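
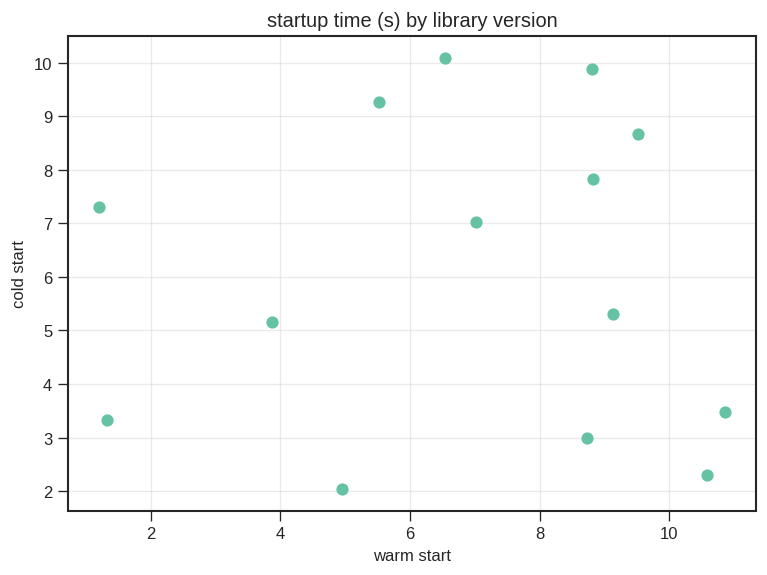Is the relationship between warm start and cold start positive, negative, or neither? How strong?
no clear correlation

Points are roughly uncorrelated; weak (|r| ≈ 0.0).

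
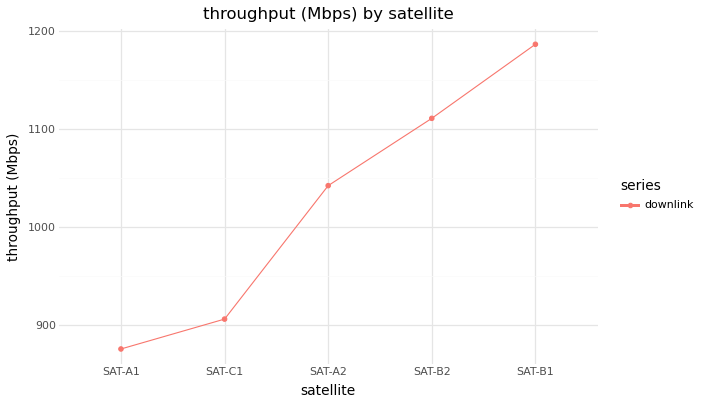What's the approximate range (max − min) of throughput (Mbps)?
≈ 300

Max SAT-B1 ≈ 1200, min SAT-A1 ≈ 900; range ≈ 300.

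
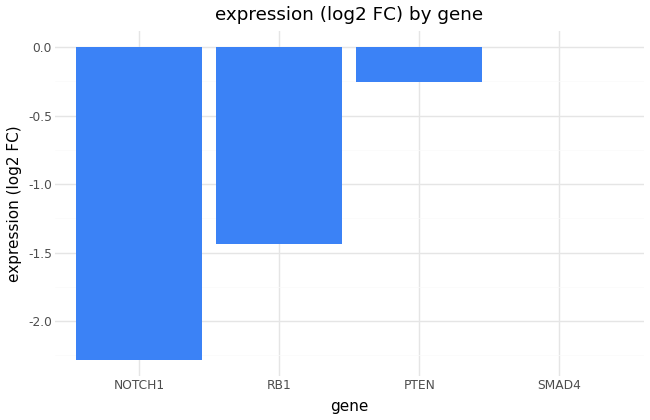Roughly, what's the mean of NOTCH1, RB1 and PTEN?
(-2.2 + -1.4 + -0.2) / 3 ≈ -1.27.

≈ -1.27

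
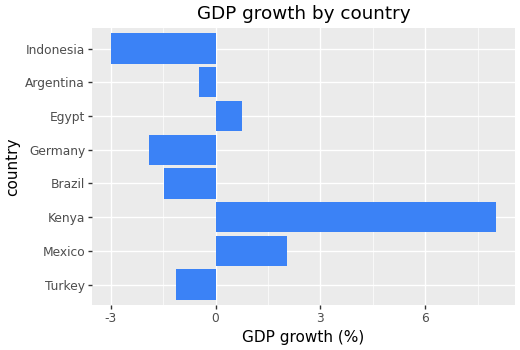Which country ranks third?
Egypt

Top 4: Kenya ≈ 8, Mexico ≈ 2, Egypt ≈ 1, Argentina ≈ 0.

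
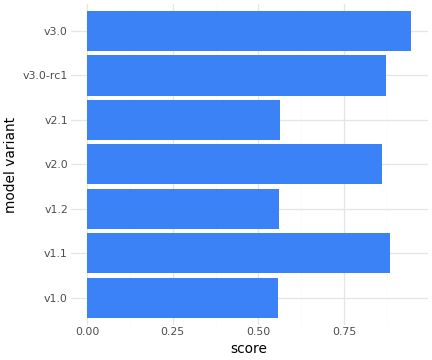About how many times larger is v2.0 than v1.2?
≈ 1.5×

v2.0 ≈ 0.9, v1.2 ≈ 0.6; 0.9/0.6 ≈ 1.5.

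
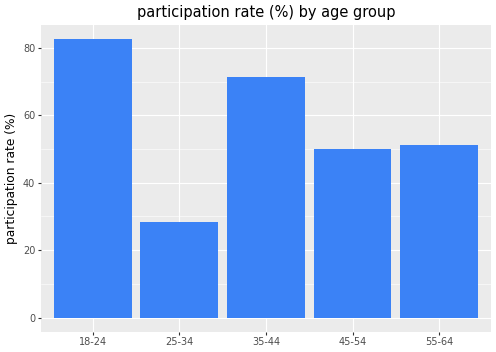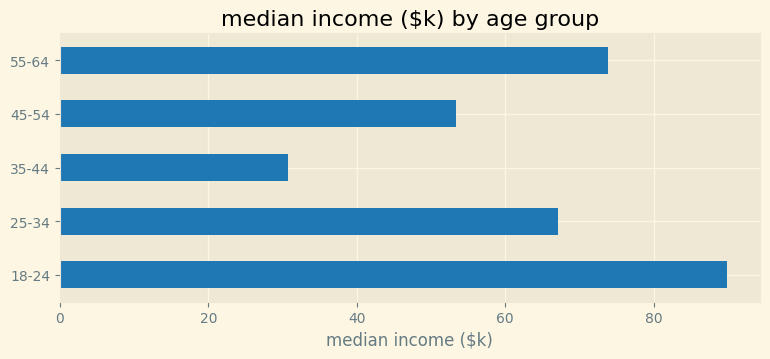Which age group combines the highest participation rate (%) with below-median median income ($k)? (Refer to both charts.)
35-44

Chart 2 median median income ($k) ≈ 70; below-median age groups: 35-44, 45-54. Among those, 35-44 has the highest participation rate (%) (≈ 70).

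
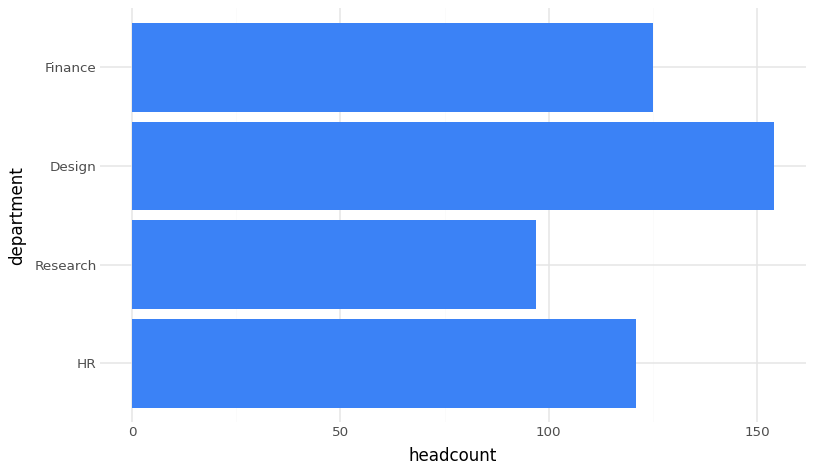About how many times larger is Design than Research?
≈ 1.6×

Design ≈ 160, Research ≈ 100; 160/100 ≈ 1.6.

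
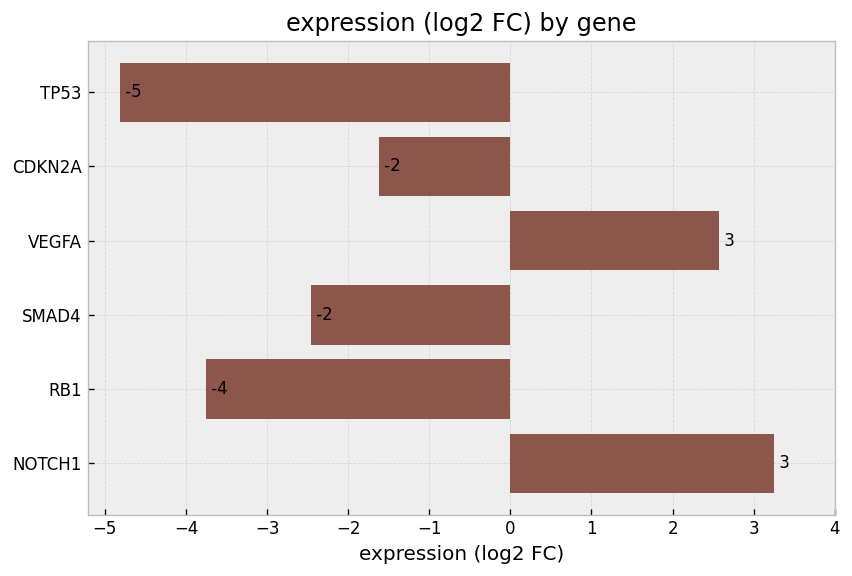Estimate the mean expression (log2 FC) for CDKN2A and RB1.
≈ -3

(-2 + -4) / 2 ≈ -3.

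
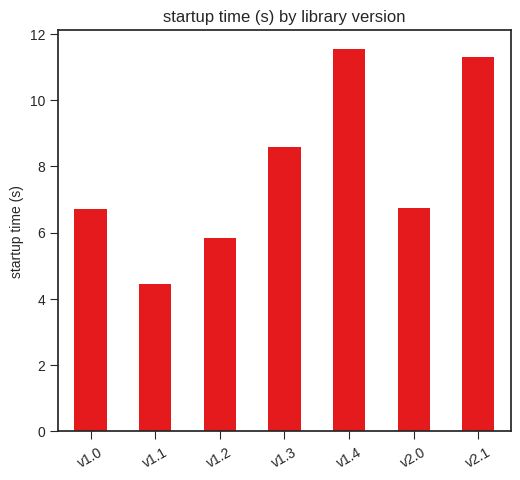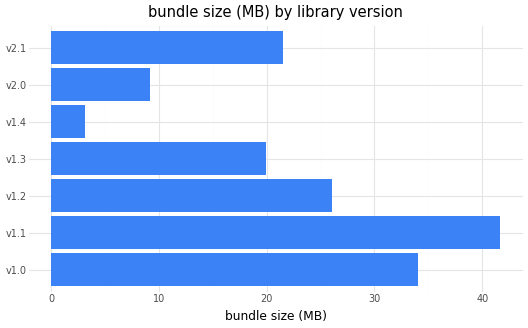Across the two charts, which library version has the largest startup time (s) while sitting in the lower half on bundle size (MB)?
v1.4

Chart 2 median bundle size (MB) ≈ 20; below-median library versions: v1.3, v1.4, v2.0. Among those, v1.4 has the highest startup time (s) (≈ 12).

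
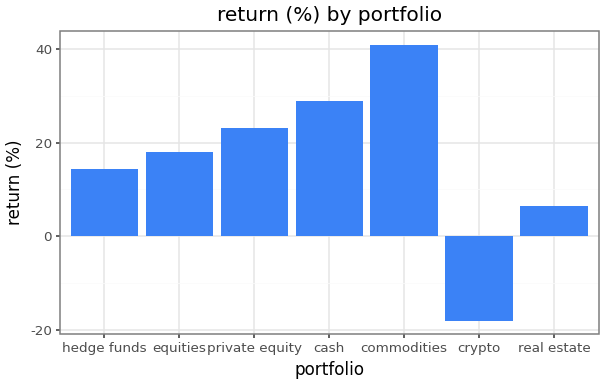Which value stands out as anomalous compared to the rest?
crypto ≈ -20; the rest sit between ≈ 5 and ≈ 40.

crypto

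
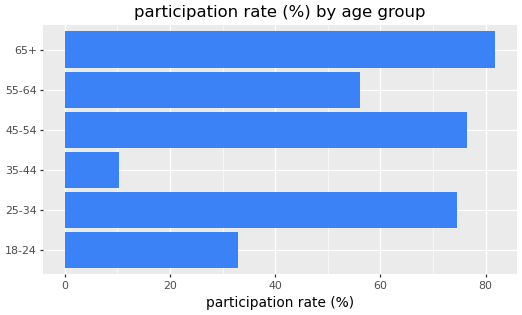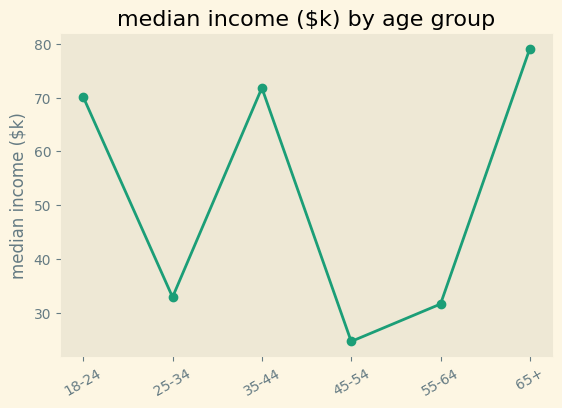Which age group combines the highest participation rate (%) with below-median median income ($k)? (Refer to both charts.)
Chart 2 median median income ($k) ≈ 50; below-median age groups: 25-34, 45-54, 55-64. Among those, 45-54 has the highest participation rate (%) (≈ 80).

45-54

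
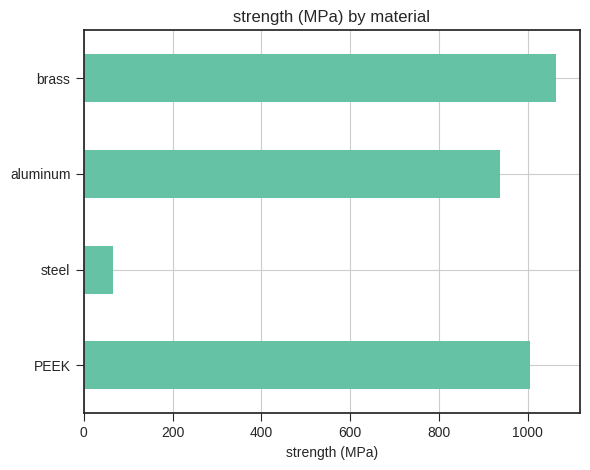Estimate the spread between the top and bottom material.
Max brass ≈ 1100, min steel ≈ 100; range ≈ 1000.

≈ 1000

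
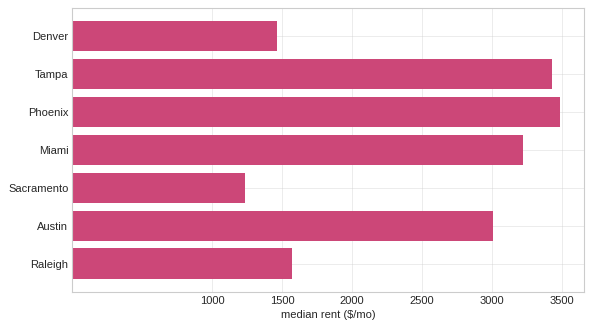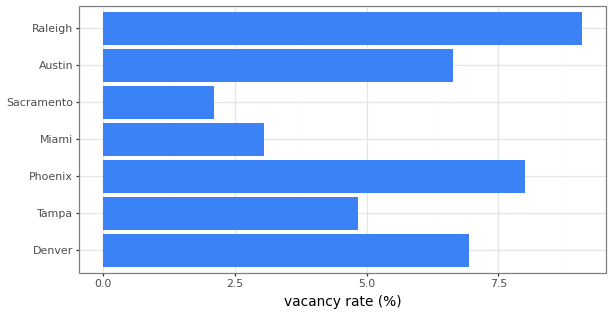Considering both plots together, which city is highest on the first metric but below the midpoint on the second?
Tampa

Chart 2 median vacancy rate (%) ≈ 7; below-median cities: Tampa, Miami, Sacramento. Among those, Tampa has the highest median rent ($/mo) (≈ 3500).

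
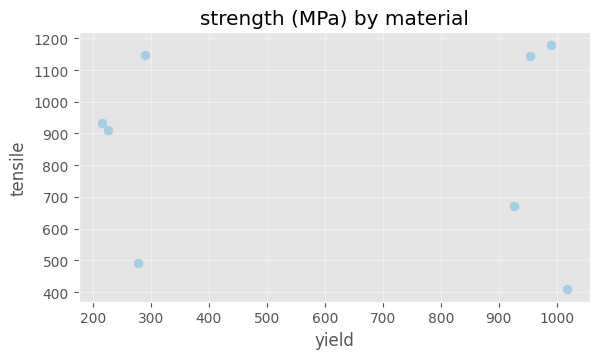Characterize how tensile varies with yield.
Points are roughly uncorrelated; weak (|r| ≈ 0.1).

no clear correlation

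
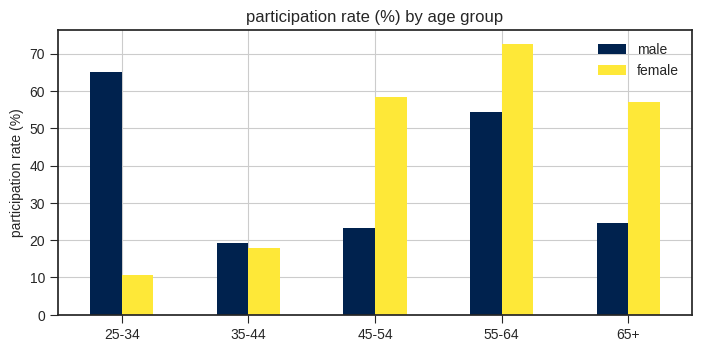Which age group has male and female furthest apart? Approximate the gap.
25-34, ≈ 60 %

25-34: male ≈ 70, female ≈ 10 → gap ≈ 60. Next-largest (45-54) is only ≈ 40.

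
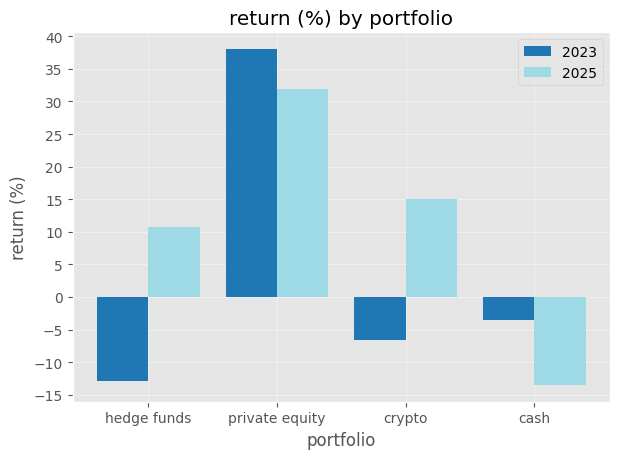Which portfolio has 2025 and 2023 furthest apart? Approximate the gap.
hedge funds: 2025 ≈ 10, 2023 ≈ -15 → gap ≈ 25. Next-largest (crypto) is only ≈ 20.

hedge funds, ≈ 25 %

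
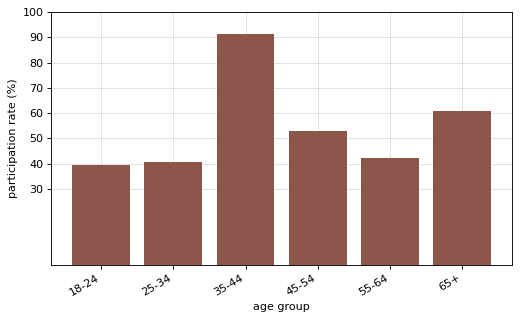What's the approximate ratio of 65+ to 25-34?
≈ 1.5×

65+ ≈ 60, 25-34 ≈ 40; 60/40 ≈ 1.5.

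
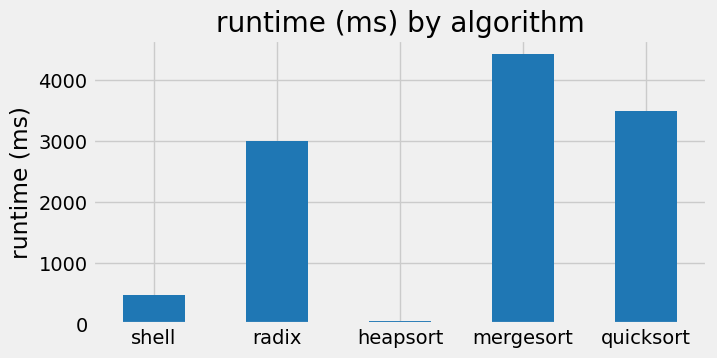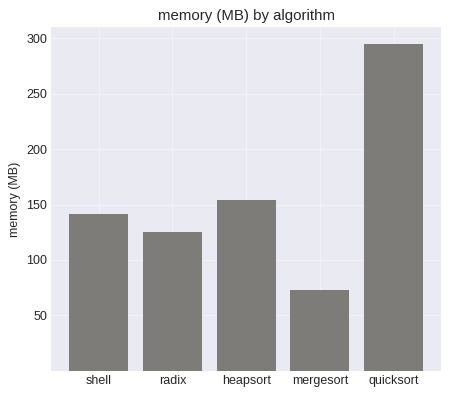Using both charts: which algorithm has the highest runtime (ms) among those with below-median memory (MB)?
Chart 2 median memory (MB) ≈ 150; below-median algorithms: radix, mergesort. Among those, mergesort has the highest runtime (ms) (≈ 4500).

mergesort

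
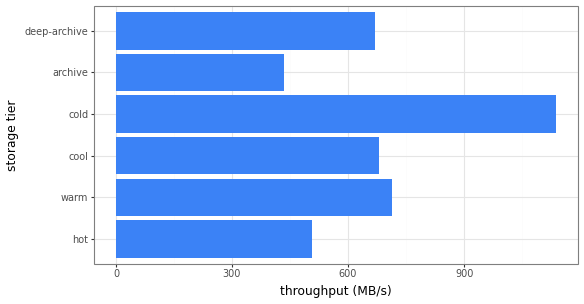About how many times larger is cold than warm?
≈ 1.57×

cold ≈ 1100, warm ≈ 700; 1100/700 ≈ 1.57.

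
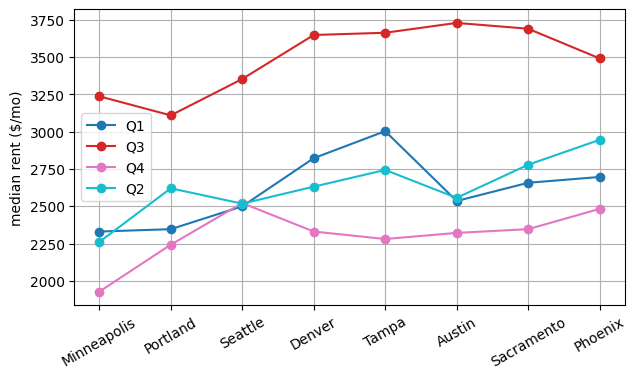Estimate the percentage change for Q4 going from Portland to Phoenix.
≈ +9.1%

Portland ≈ 2200, Phoenix ≈ 2400; (2400 − 2200) / 2200 ≈ +9.1%.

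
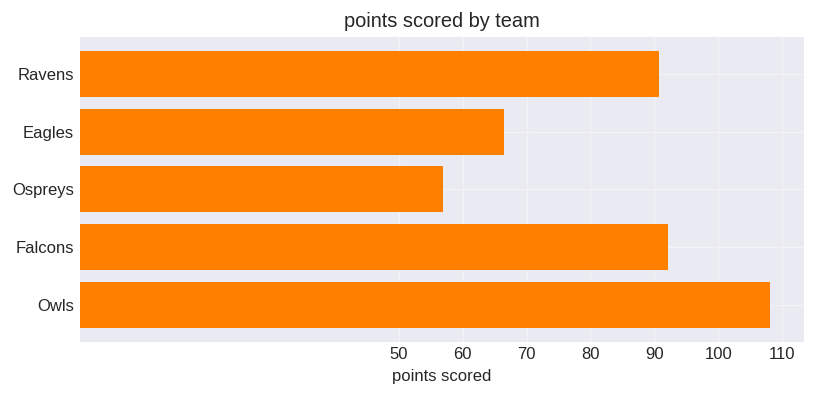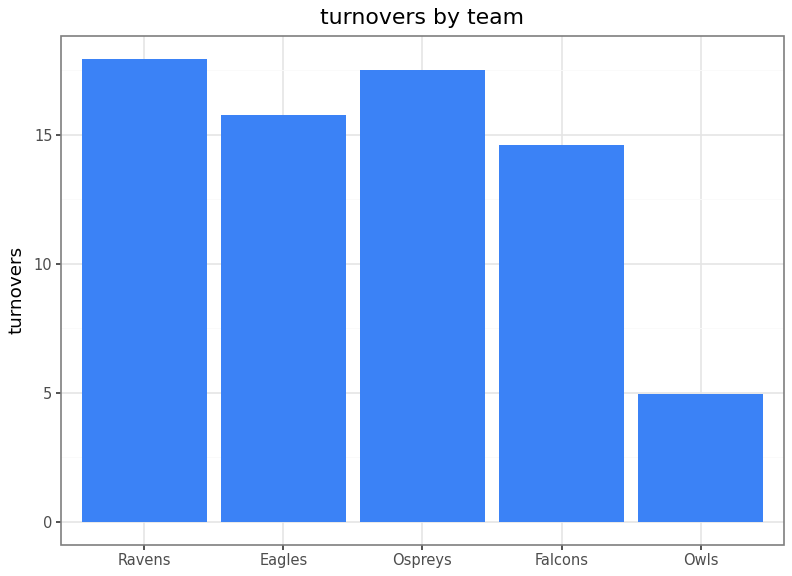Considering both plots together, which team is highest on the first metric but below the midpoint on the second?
Owls

Chart 2 median turnovers ≈ 16; below-median teams: Falcons, Owls. Among those, Owls has the highest points scored (≈ 110).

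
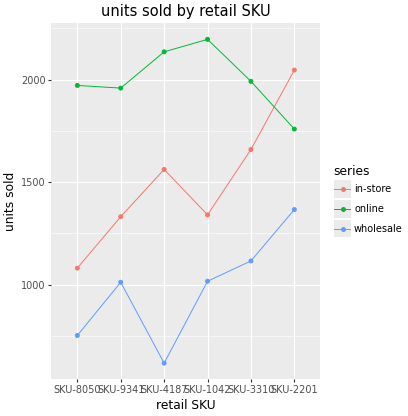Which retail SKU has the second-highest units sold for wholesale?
SKU-3310

Top 3 for wholesale: SKU-2201 ≈ 1400, SKU-3310 ≈ 1200, SKU-1042 ≈ 1000.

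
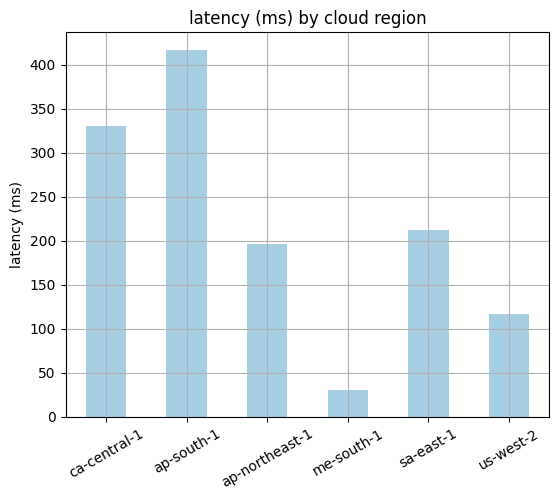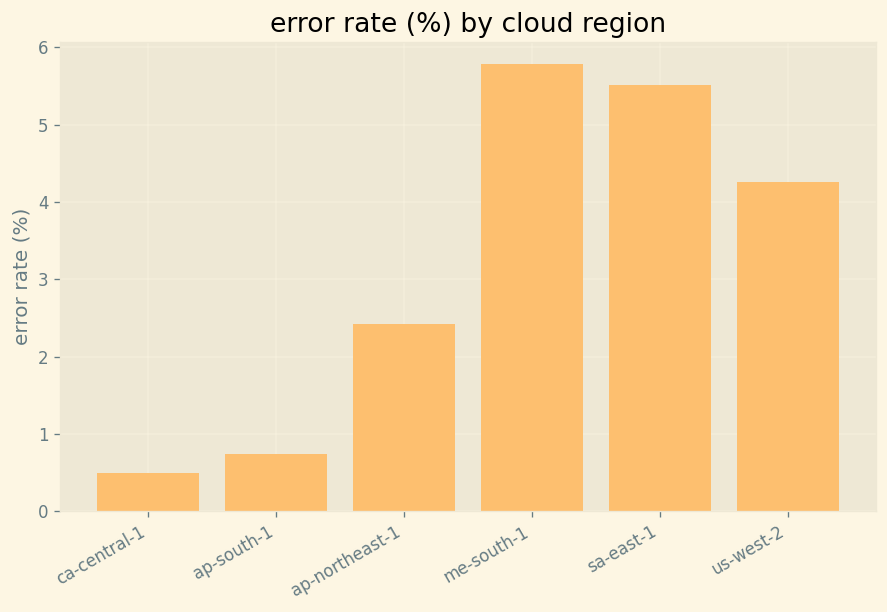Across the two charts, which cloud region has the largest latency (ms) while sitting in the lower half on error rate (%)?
Chart 2 median error rate (%) ≈ 3; below-median cloud regions: ca-central-1, ap-south-1, ap-northeast-1. Among those, ap-south-1 has the highest latency (ms) (≈ 400).

ap-south-1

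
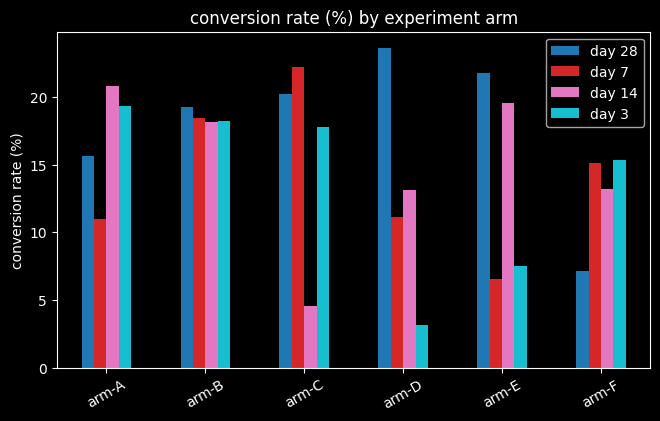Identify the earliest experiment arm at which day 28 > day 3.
arm-A: day 28 ≈ 16 vs day 3 ≈ 20 (not yet); arm-B: day 28 ≈ 20 vs day 3 ≈ 18 (first crossover).

arm-B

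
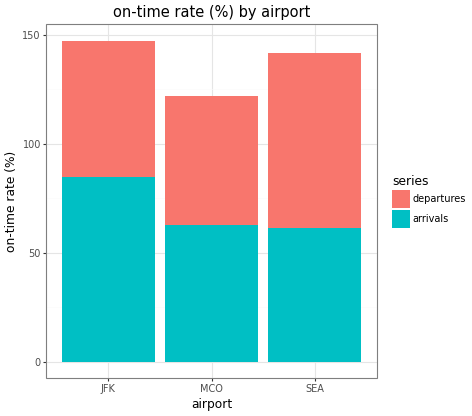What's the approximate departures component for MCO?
≈ 60

departures top ≈ 120, bottom ≈ 60; segment ≈ 60.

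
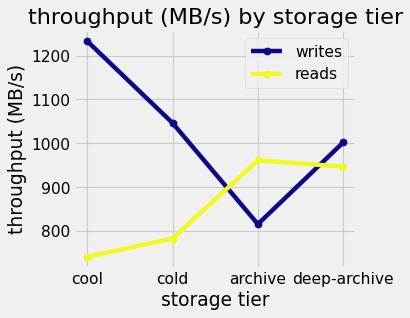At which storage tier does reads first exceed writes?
archive

cold: reads ≈ 800 vs writes ≈ 1050 (not yet); archive: reads ≈ 950 vs writes ≈ 800 (first crossover).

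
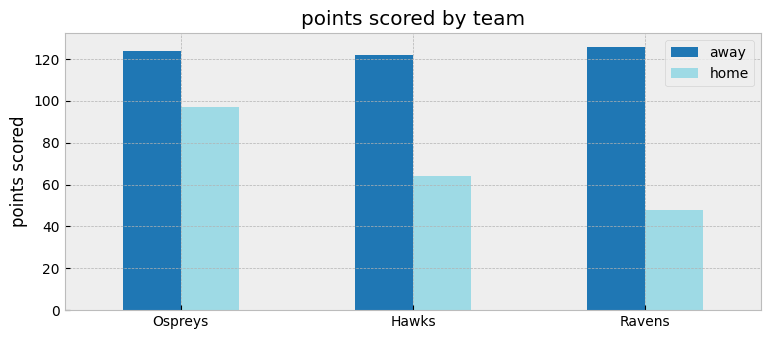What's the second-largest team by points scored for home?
Hawks

Top 3 for home: Ospreys ≈ 100, Hawks ≈ 60, Ravens ≈ 40.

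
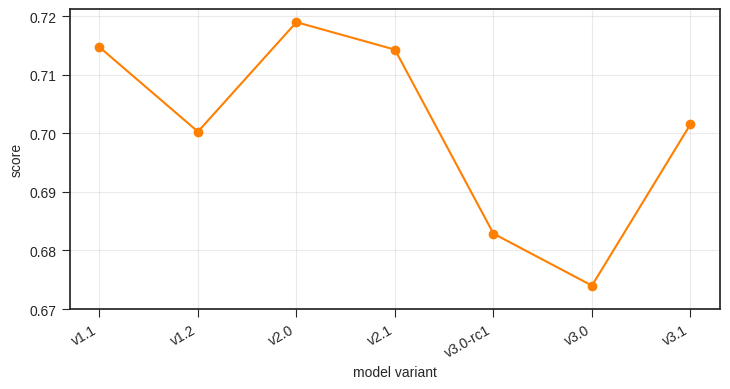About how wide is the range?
Max v2.0 ≈ 0.72, min v3.0 ≈ 0.67; range ≈ 0.05.

≈ 0.05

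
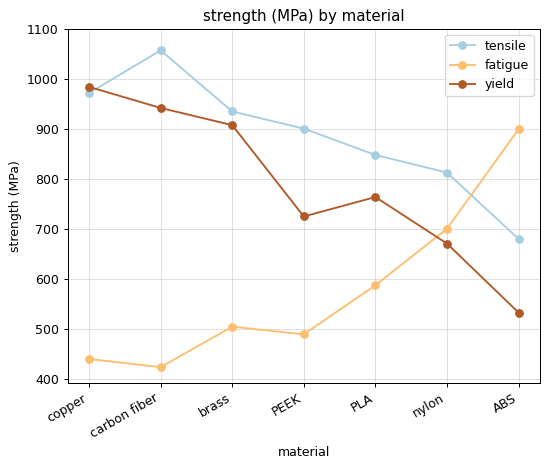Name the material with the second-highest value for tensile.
Top 3 for tensile: carbon fiber ≈ 1100, copper ≈ 1000, brass ≈ 900.

copper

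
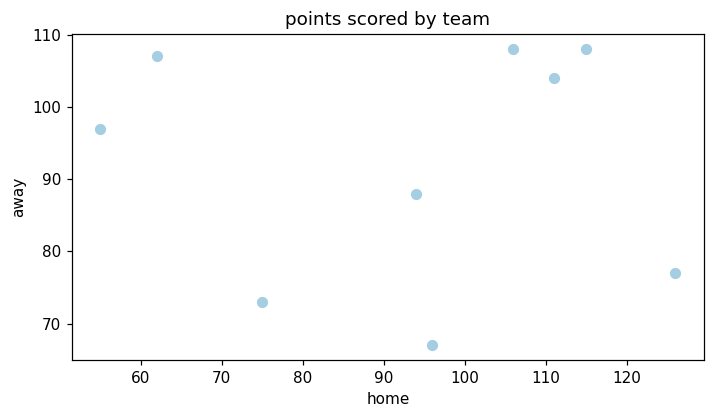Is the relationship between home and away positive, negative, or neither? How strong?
no clear correlation

Points are roughly uncorrelated; weak (|r| ≈ 0.0).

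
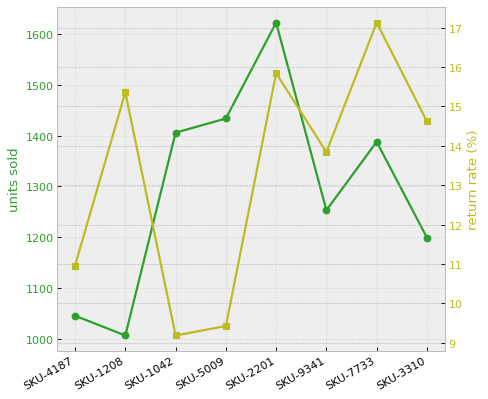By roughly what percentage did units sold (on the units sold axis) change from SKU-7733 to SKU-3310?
≈ -14.3%

SKU-7733 ≈ 1400, SKU-3310 ≈ 1200; (1200 − 1400) / 1400 ≈ -14.3%.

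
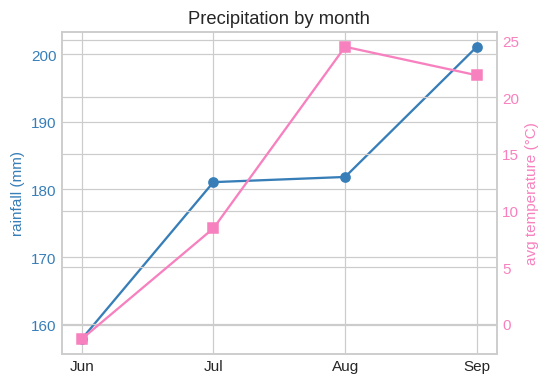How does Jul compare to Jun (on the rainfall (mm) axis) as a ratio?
Jul ≈ 180, Jun ≈ 160; 180/160 ≈ 1.12.

≈ 1.12×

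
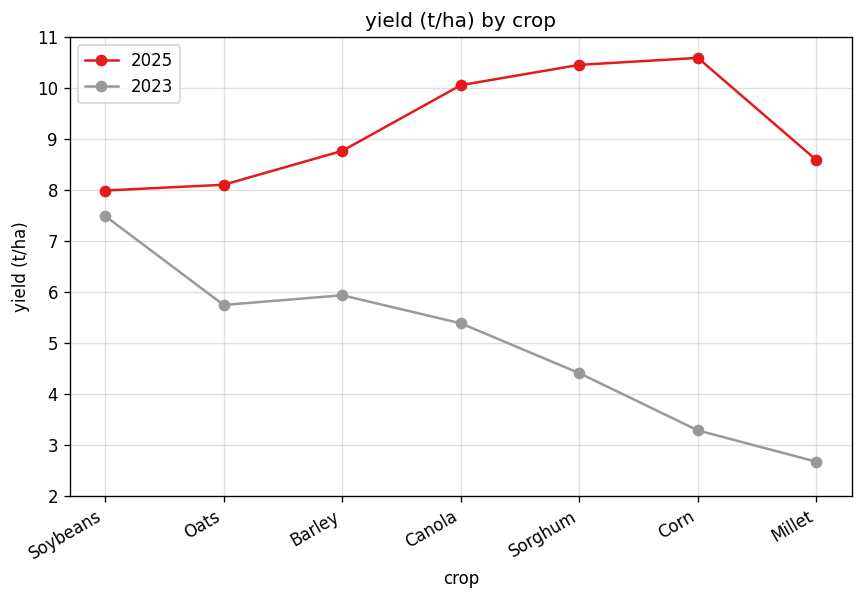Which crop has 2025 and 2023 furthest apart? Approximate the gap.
Corn, ≈ 8 t/ha

Corn: 2025 ≈ 11, 2023 ≈ 3 → gap ≈ 8. Next-largest (Sorghum) is only ≈ 6.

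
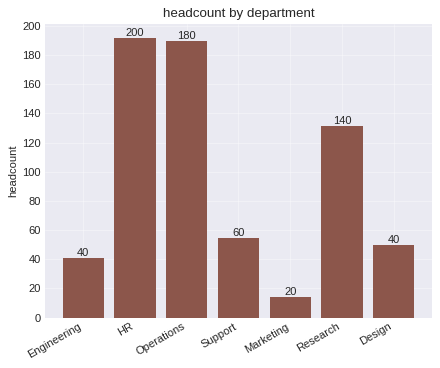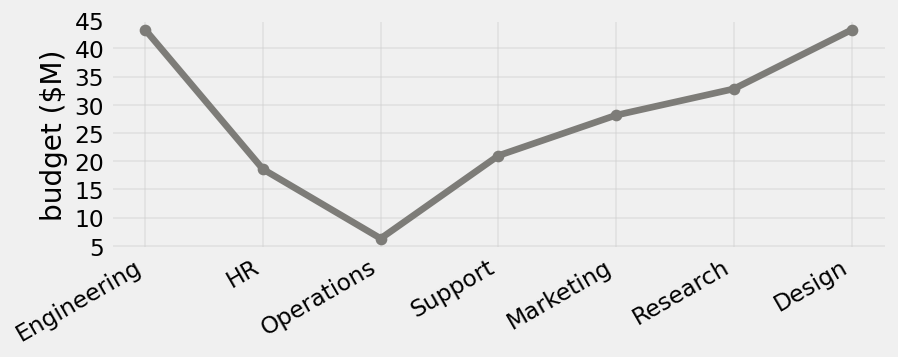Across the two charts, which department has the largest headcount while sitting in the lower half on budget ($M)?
Chart 2 median budget ($M) ≈ 30; below-median departments: HR, Operations, Support. Among those, HR has the highest headcount (≈ 200).

HR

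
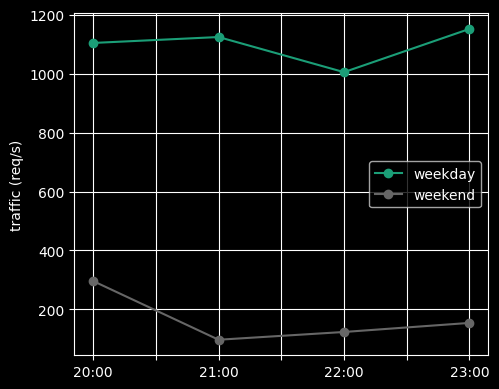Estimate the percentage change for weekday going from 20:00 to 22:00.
20:00 ≈ 1100, 22:00 ≈ 1000; (1000 − 1100) / 1100 ≈ -9.1%.

≈ -9.1%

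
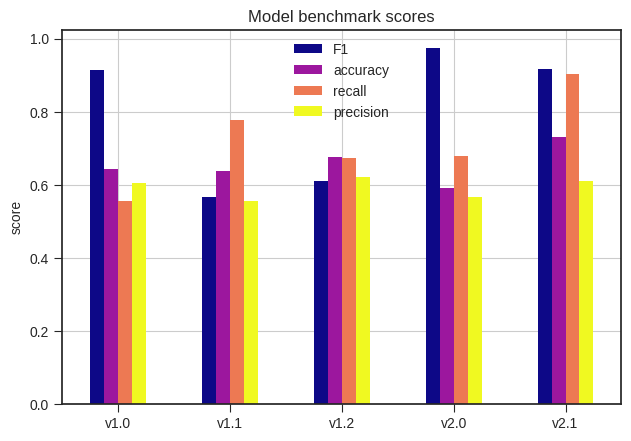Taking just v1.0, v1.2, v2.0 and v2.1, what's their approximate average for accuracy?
(0.6 + 0.7 + 0.6 + 0.7) / 4 ≈ 0.65.

≈ 0.65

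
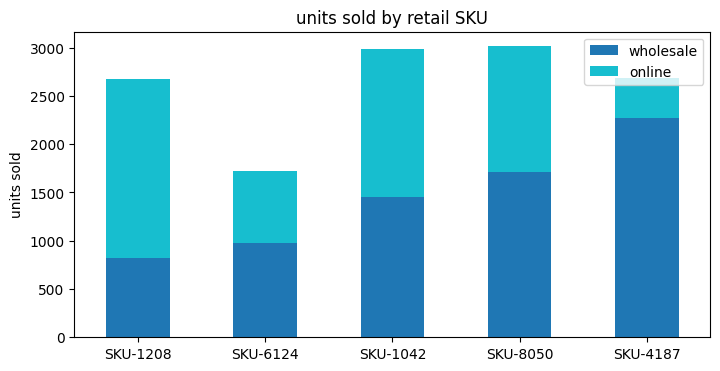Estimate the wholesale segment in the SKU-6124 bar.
wholesale top ≈ 1000, bottom ≈ 0; segment ≈ 1000.

≈ 1000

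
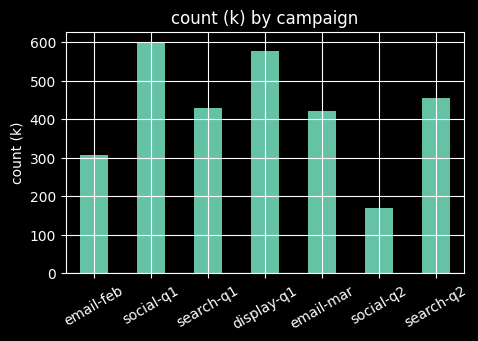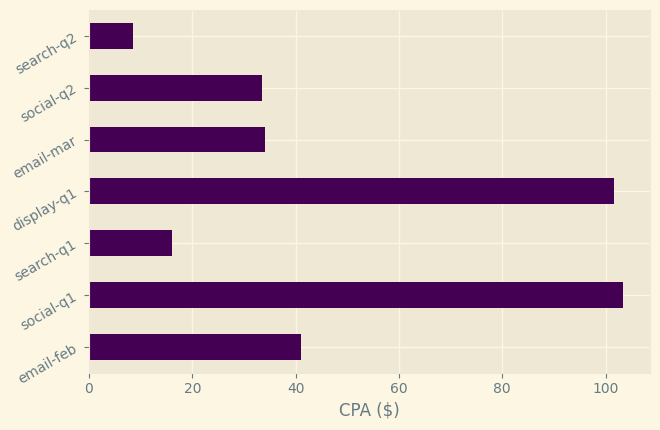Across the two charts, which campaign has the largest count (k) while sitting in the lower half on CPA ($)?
search-q2

Chart 2 median CPA ($) ≈ 30; below-median campaigns: search-q1, social-q2, search-q2. Among those, search-q2 has the highest count (k) (≈ 500).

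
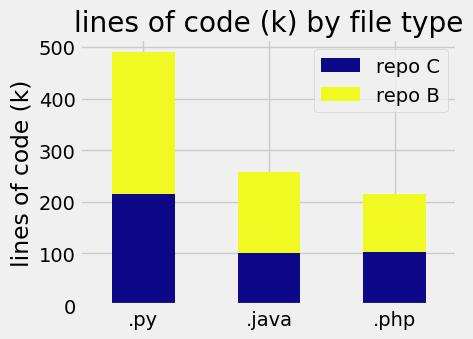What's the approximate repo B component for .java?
≈ 150

repo B top ≈ 250, bottom ≈ 100; segment ≈ 150.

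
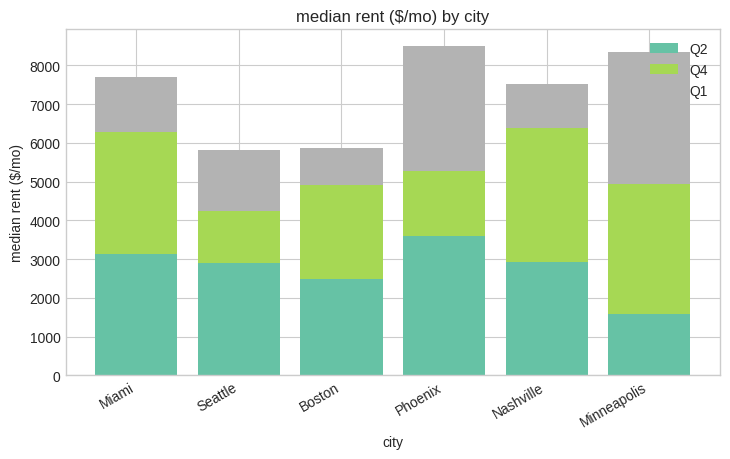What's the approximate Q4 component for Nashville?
Q4 top ≈ 6000, bottom ≈ 3000; segment ≈ 3000.

≈ 3000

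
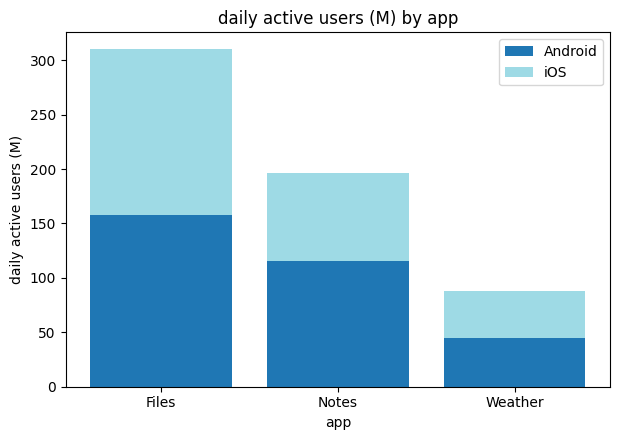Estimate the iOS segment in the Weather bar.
≈ 50

iOS top ≈ 100, bottom ≈ 50; segment ≈ 50.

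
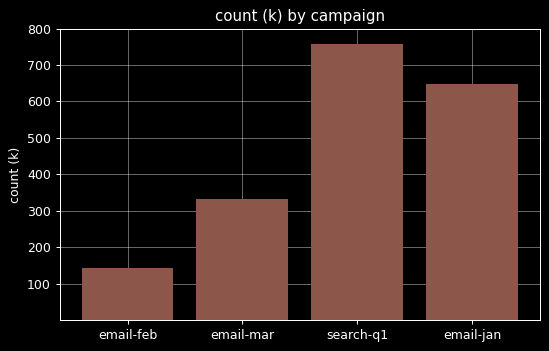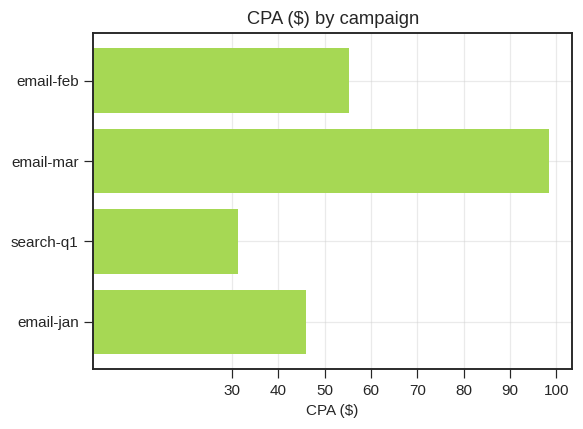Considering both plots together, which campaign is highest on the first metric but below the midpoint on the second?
Chart 2 median CPA ($) ≈ 50; below-median campaigns: search-q1, email-jan. Among those, search-q1 has the highest count (k) (≈ 800).

search-q1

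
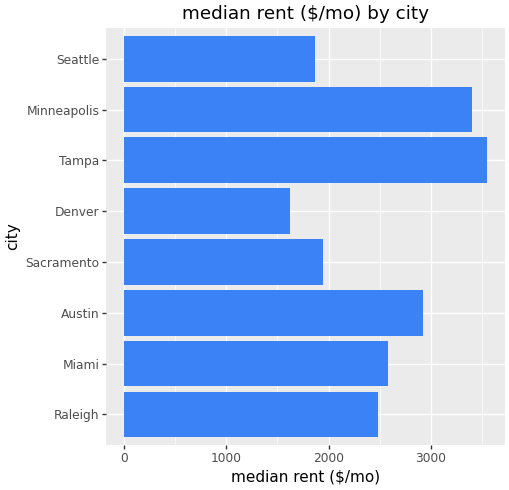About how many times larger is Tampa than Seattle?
Tampa ≈ 3500, Seattle ≈ 2000; 3500/2000 ≈ 1.75.

≈ 1.75×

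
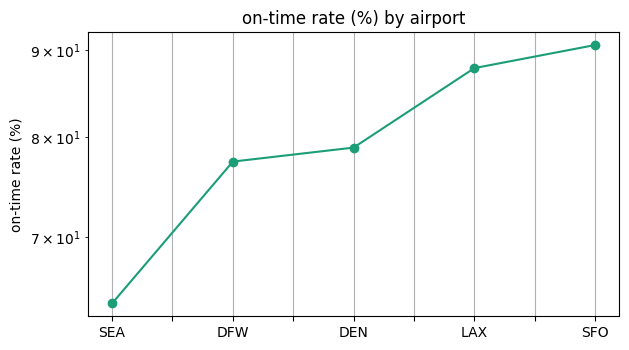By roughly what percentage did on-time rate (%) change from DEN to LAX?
≈ +12.5%

DEN ≈ 80, LAX ≈ 90; (90 − 80) / 80 ≈ +12.5%.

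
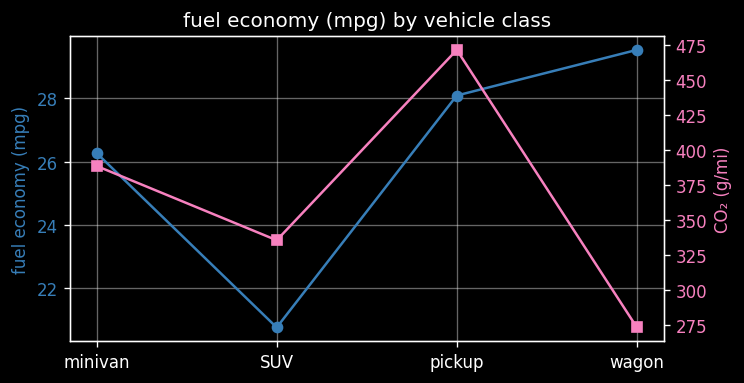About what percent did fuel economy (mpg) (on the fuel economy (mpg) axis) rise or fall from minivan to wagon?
≈ +15.4%

minivan ≈ 26, wagon ≈ 30; (30 − 26) / 26 ≈ +15.4%.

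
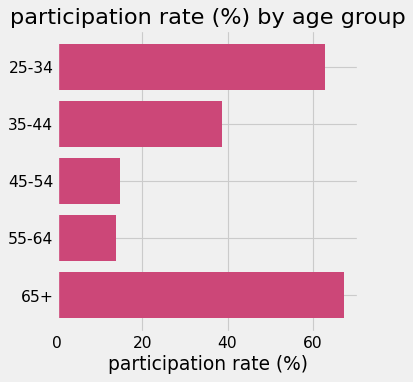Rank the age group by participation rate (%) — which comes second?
Top 3: 65+ ≈ 70, 25-34 ≈ 60, 35-44 ≈ 40.

25-34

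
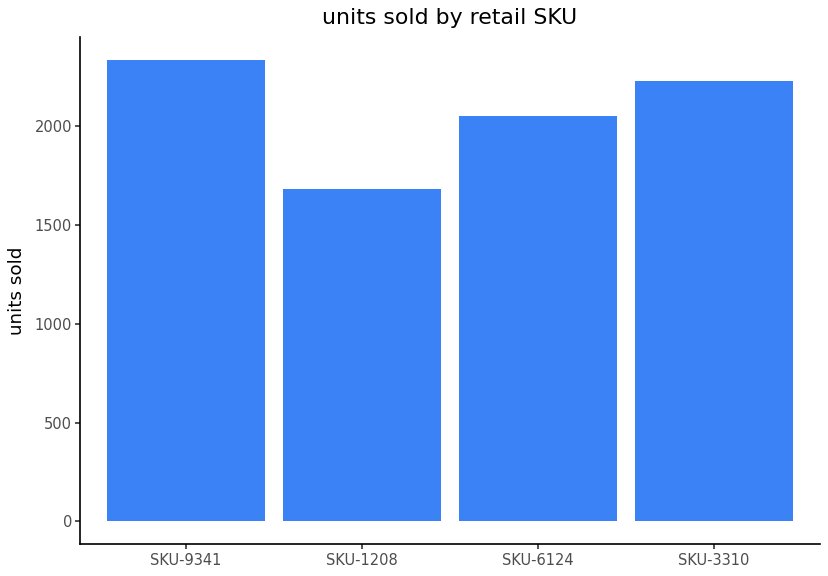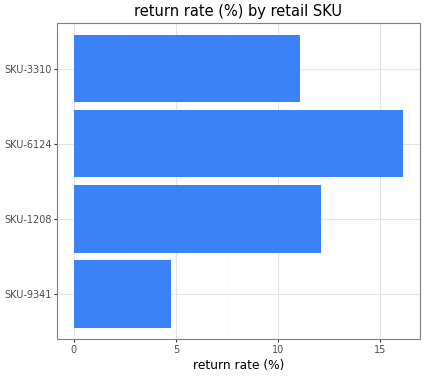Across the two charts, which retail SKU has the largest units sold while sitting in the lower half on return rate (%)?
SKU-9341

Chart 2 median return rate (%) ≈ 12; below-median retail SKUs: SKU-9341, SKU-3310. Among those, SKU-9341 has the highest units sold (≈ 2500).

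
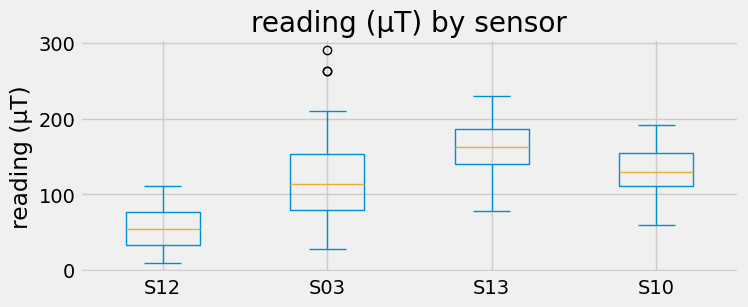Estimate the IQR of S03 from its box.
≈ 70

Q3 ≈ 150, Q1 ≈ 80; IQR ≈ 70.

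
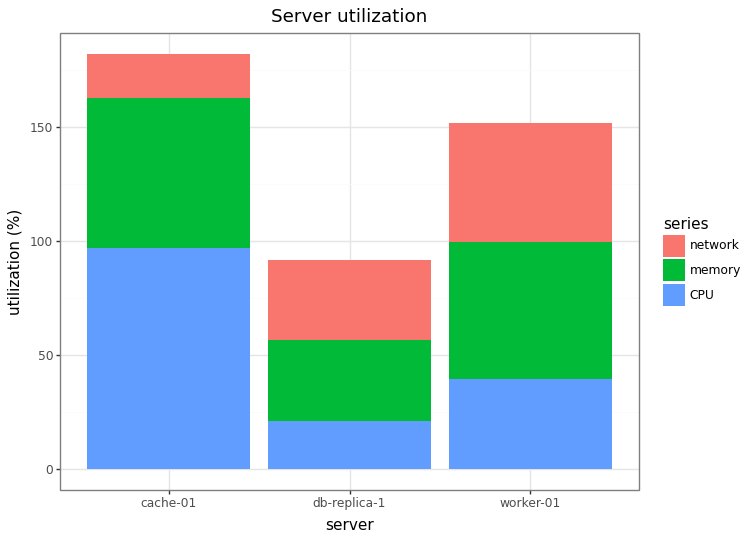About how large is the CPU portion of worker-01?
CPU top ≈ 40, bottom ≈ 0; segment ≈ 40.

≈ 40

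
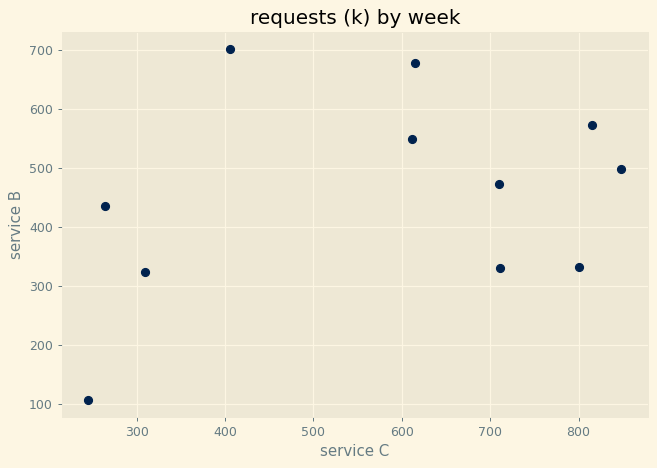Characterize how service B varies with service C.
Points are positively correlated; weak (|r| ≈ 0.3).

positive, weak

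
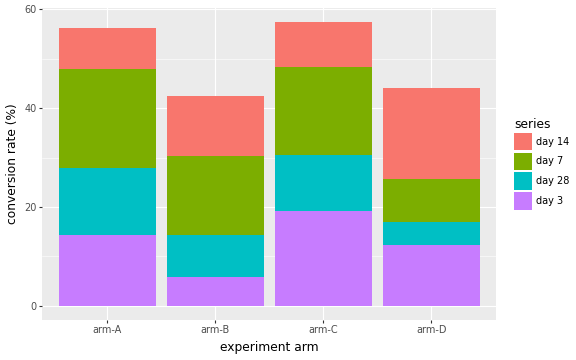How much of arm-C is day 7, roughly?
day 7 top ≈ 50, bottom ≈ 30; segment ≈ 20.

≈ 20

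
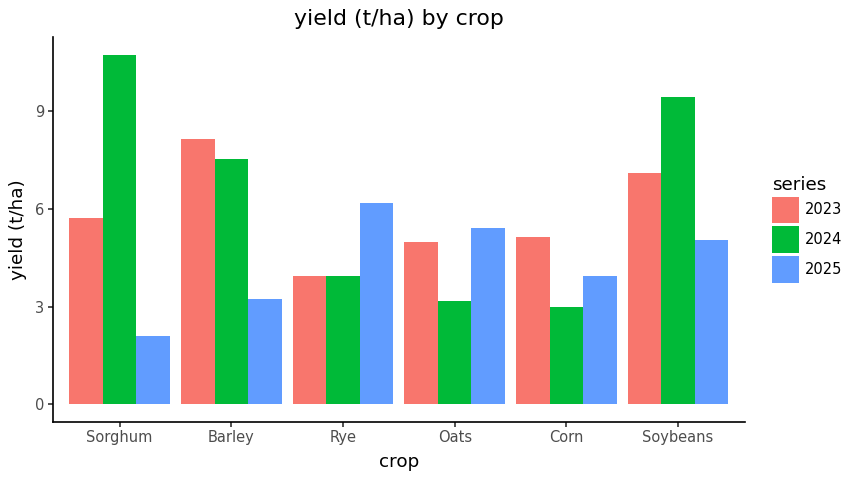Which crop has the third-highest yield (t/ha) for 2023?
Top 4 for 2023: Barley ≈ 8, Soybeans ≈ 7, Sorghum ≈ 6, Corn ≈ 5.

Sorghum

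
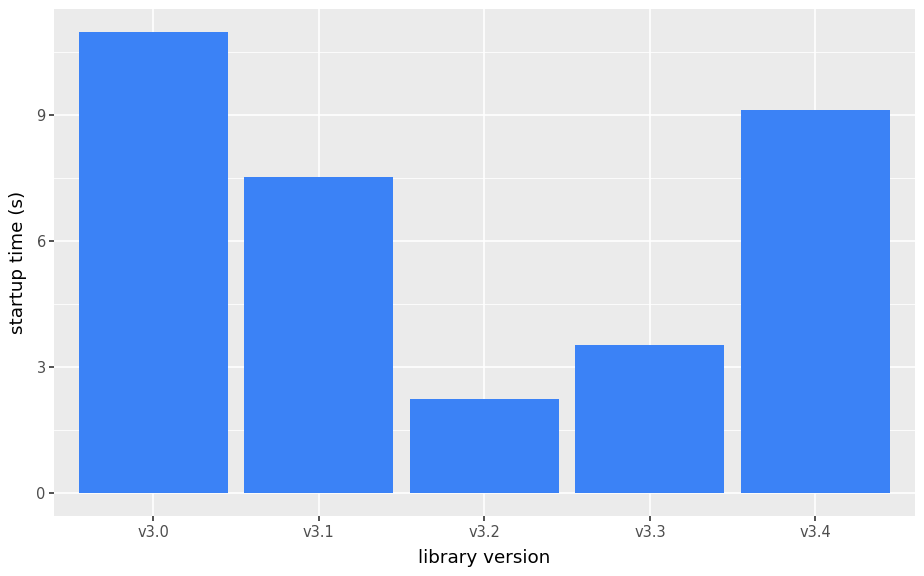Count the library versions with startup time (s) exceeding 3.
Above 3: v3.0, v3.1, v3.3, v3.4.

4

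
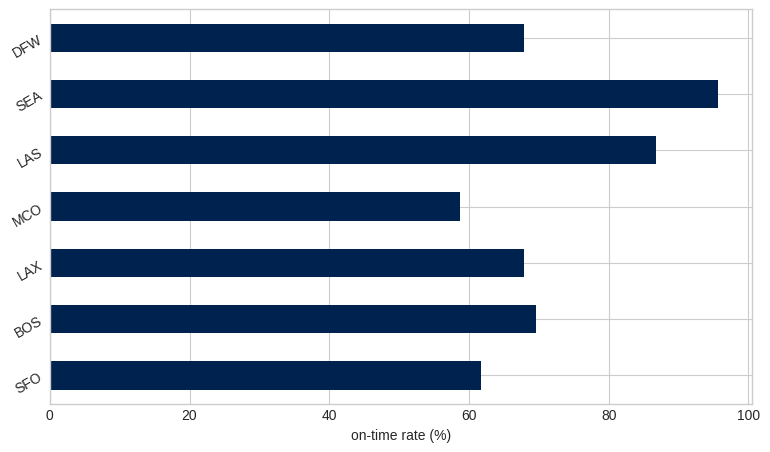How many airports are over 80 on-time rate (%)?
2

Above 80: LAS, SEA.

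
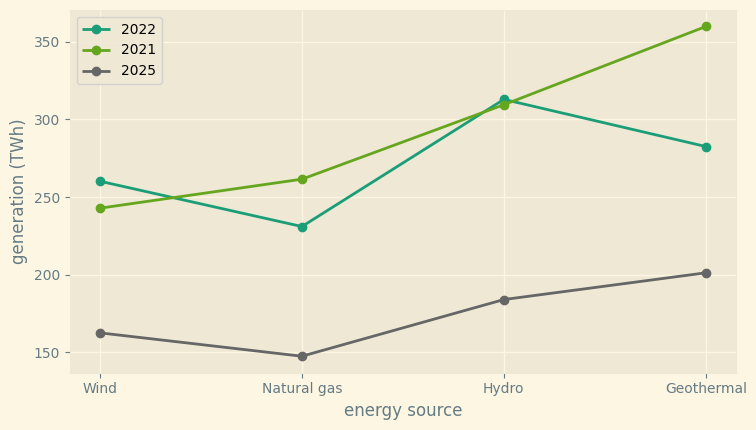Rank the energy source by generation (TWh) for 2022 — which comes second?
Top 3 for 2022: Hydro ≈ 320, Geothermal ≈ 280, Wind ≈ 260.

Geothermal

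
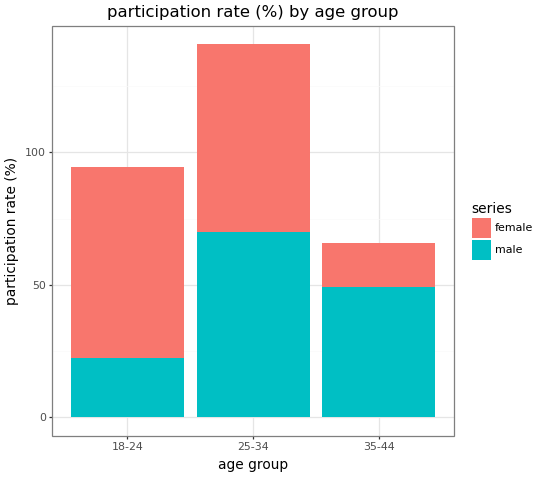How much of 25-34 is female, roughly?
female top ≈ 140, bottom ≈ 80; segment ≈ 60.

≈ 60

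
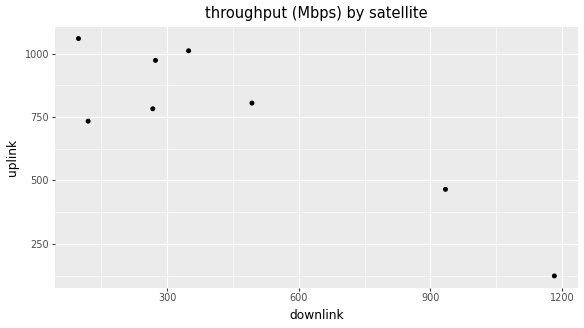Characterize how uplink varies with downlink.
Points are negatively correlated; strong (|r| ≈ 0.9).

negative, strong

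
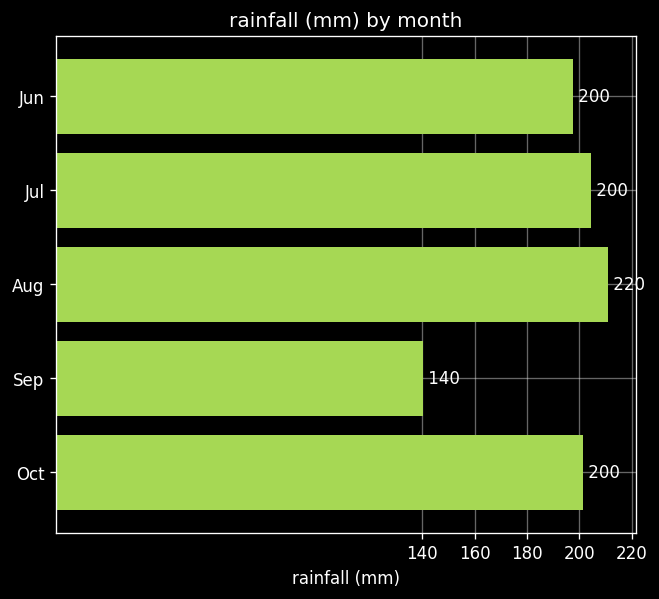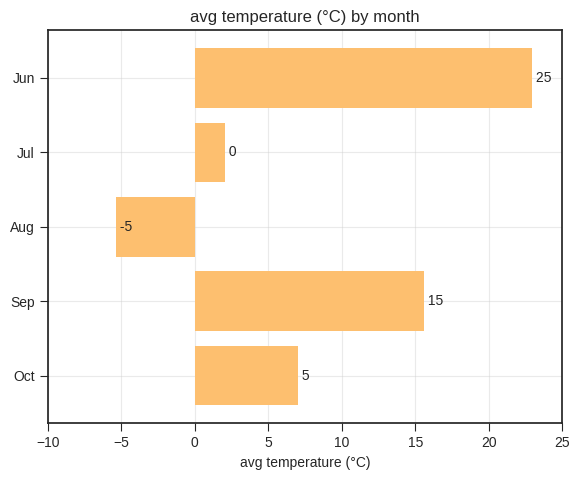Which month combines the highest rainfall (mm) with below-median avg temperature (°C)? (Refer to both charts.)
Chart 2 median avg temperature (°C) ≈ 5; below-median months: Jul, Aug. Among those, Aug has the highest rainfall (mm) (≈ 220).

Aug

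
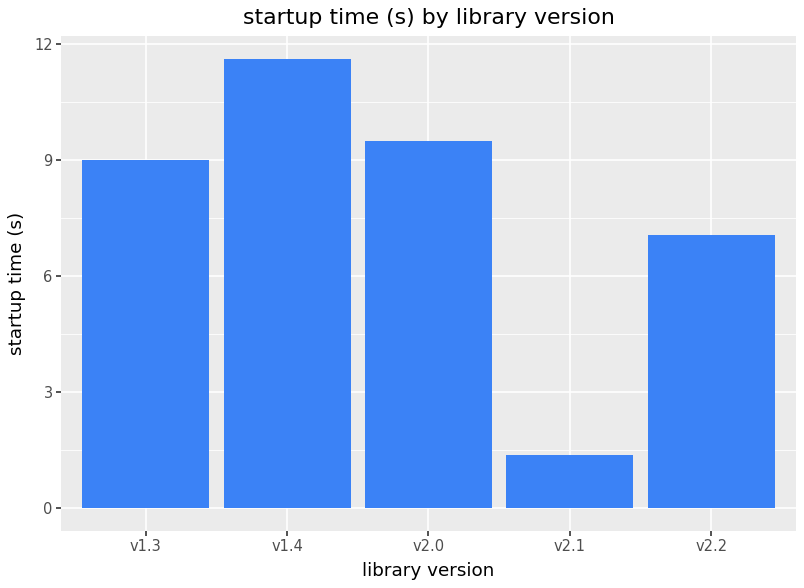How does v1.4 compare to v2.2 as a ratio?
v1.4 ≈ 12, v2.2 ≈ 7; 12/7 ≈ 1.71.

≈ 1.71×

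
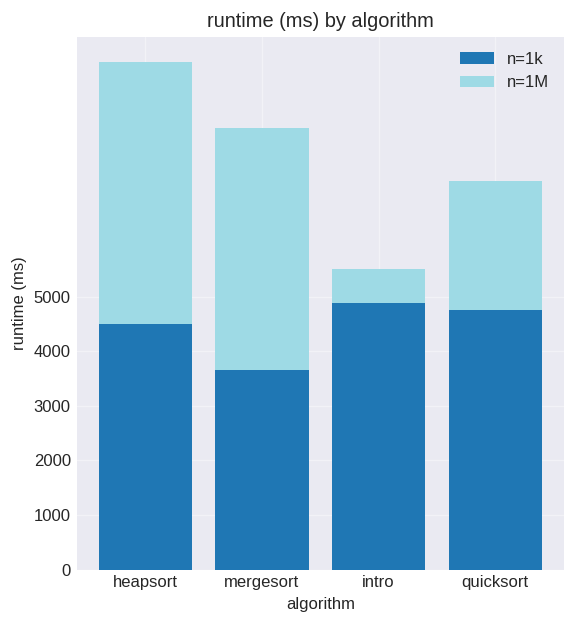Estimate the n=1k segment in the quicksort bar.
≈ 5000

n=1k top ≈ 5000, bottom ≈ 0; segment ≈ 5000.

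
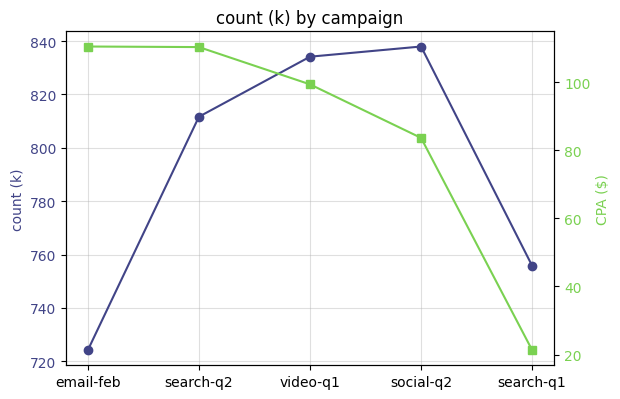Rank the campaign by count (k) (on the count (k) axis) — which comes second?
video-q1

Top 3 (on the count (k) axis): social-q2 ≈ 840, video-q1 ≈ 830, search-q2 ≈ 810.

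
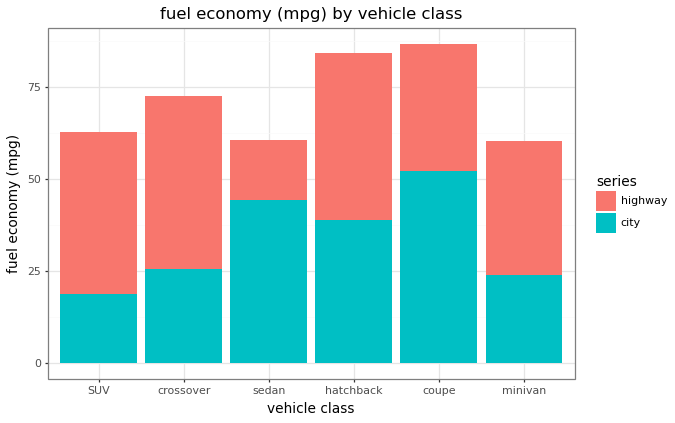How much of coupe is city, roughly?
city top ≈ 50, bottom ≈ 0; segment ≈ 50.

≈ 50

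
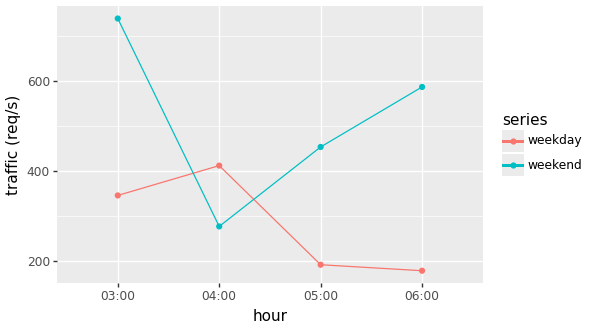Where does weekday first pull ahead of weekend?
03:00: weekday ≈ 350 vs weekend ≈ 750 (not yet); 04:00: weekday ≈ 400 vs weekend ≈ 300 (first crossover).

04:00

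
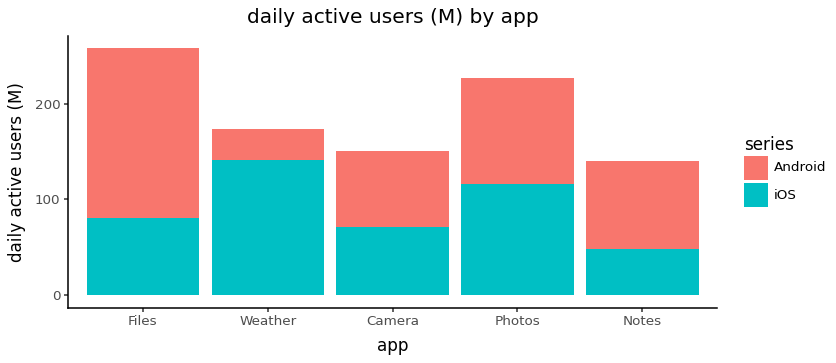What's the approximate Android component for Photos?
≈ 100

Android top ≈ 225, bottom ≈ 125; segment ≈ 100.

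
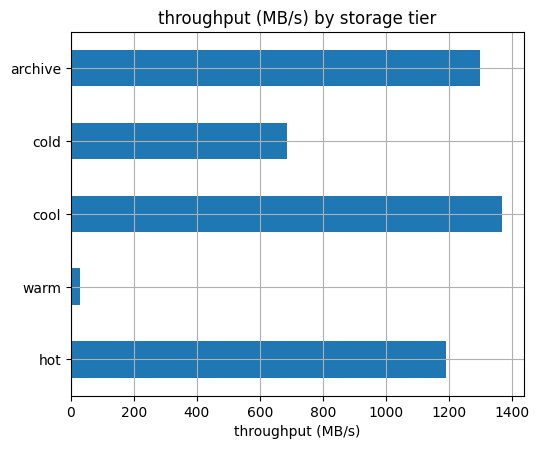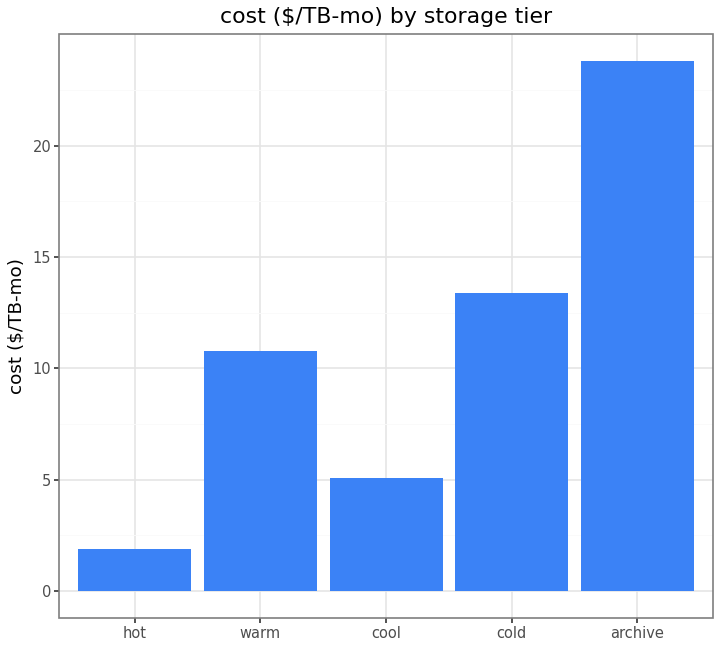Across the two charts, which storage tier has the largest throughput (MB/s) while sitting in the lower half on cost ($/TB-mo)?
Chart 2 median cost ($/TB-mo) ≈ 10; below-median storage tiers: hot, cool. Among those, cool has the highest throughput (MB/s) (≈ 1400).

cool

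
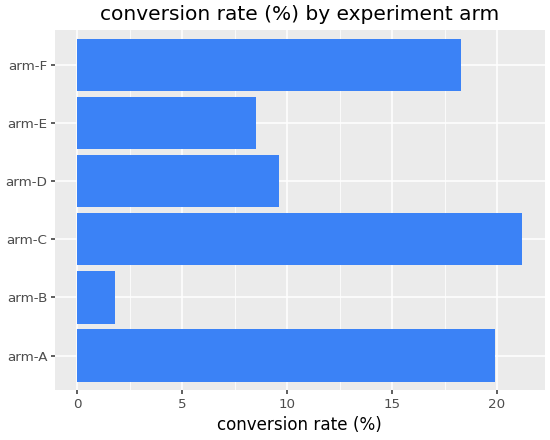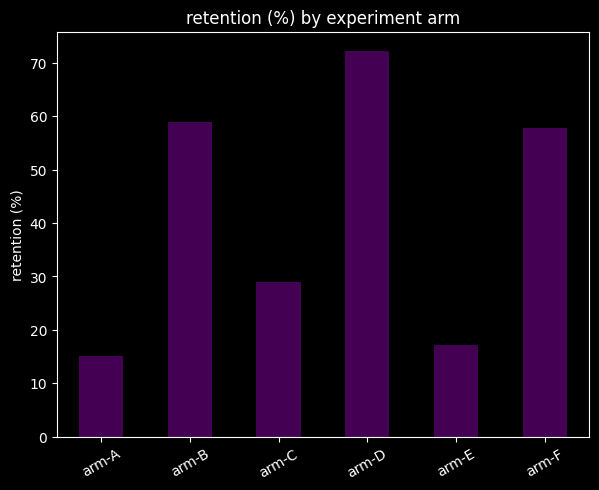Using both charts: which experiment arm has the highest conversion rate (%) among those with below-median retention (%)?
arm-C

Chart 2 median retention (%) ≈ 40; below-median experiment arms: arm-A, arm-C, arm-E. Among those, arm-C has the highest conversion rate (%) (≈ 22).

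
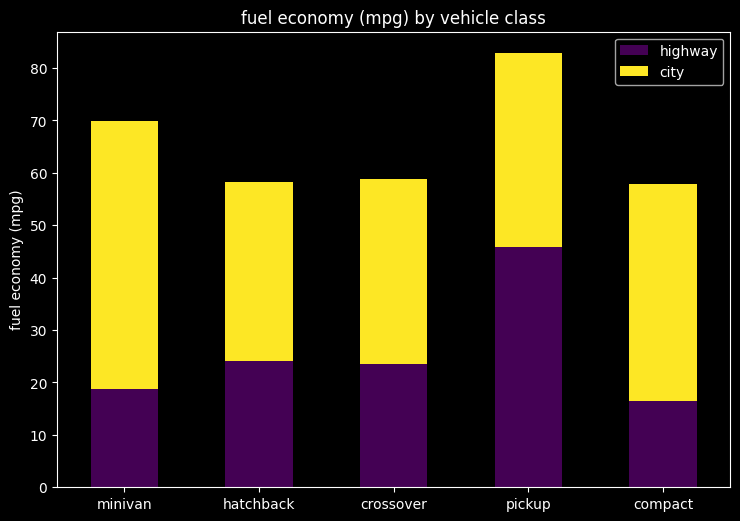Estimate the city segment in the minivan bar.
city top ≈ 70, bottom ≈ 20; segment ≈ 50.

≈ 50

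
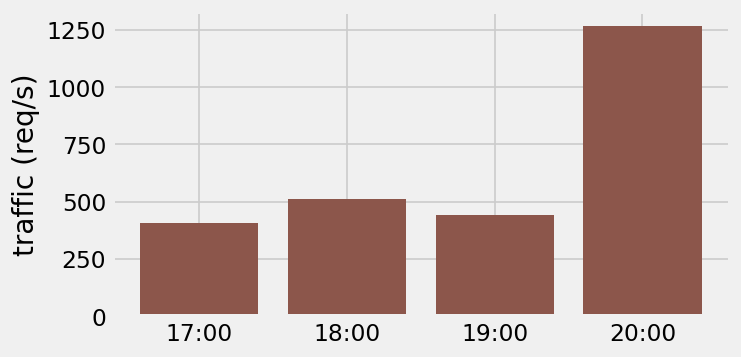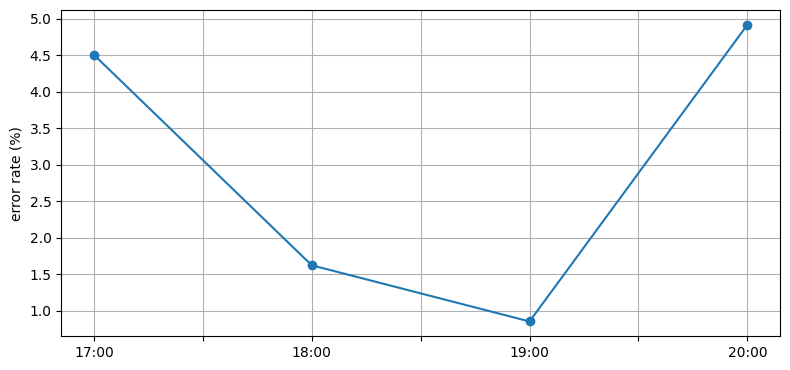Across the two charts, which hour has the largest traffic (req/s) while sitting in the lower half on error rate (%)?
18:00

Chart 2 median error rate (%) ≈ 3; below-median hours: 18:00, 19:00. Among those, 18:00 has the highest traffic (req/s) (≈ 600).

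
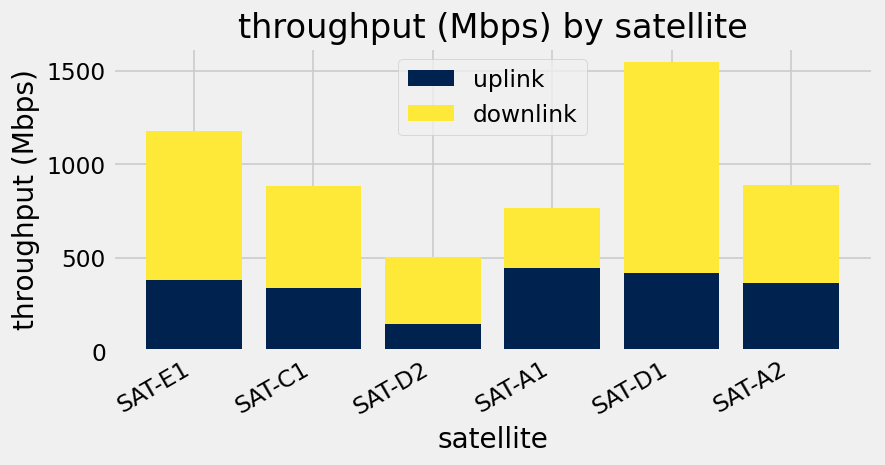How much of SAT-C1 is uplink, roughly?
uplink top ≈ 400, bottom ≈ 0; segment ≈ 400.

≈ 400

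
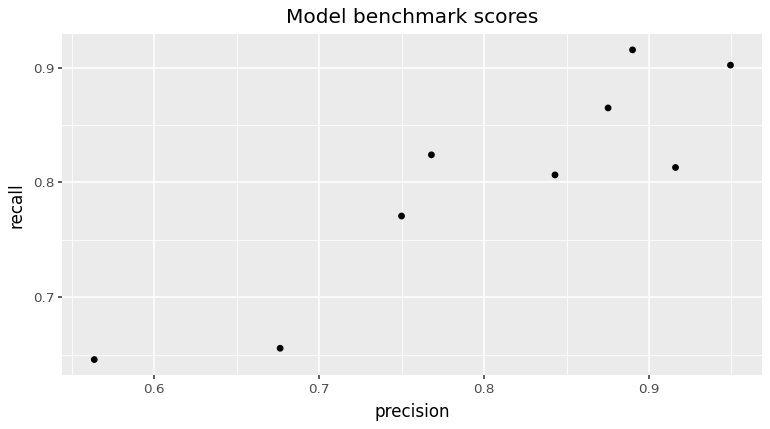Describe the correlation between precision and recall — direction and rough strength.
Points are positively correlated; strong (|r| ≈ 0.9).

positive, strong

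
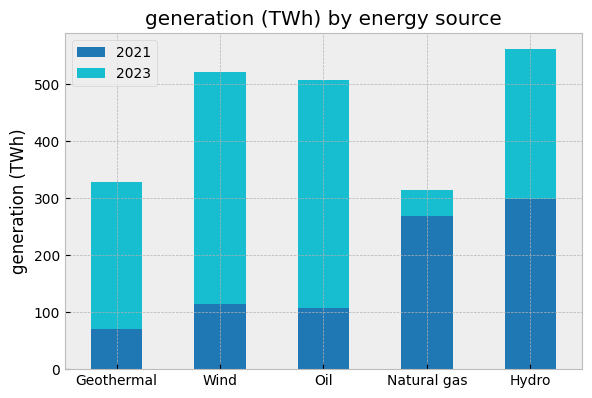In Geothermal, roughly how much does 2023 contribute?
2023 top ≈ 350, bottom ≈ 50; segment ≈ 300.

≈ 300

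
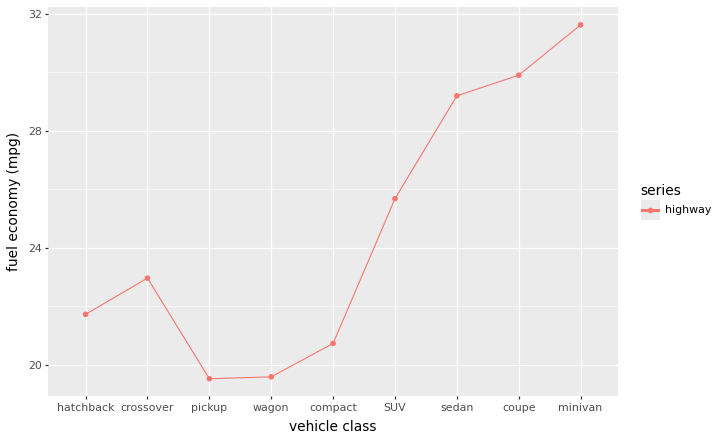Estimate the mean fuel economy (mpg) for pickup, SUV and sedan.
≈ 25

(20 + 26 + 30) / 3 ≈ 25.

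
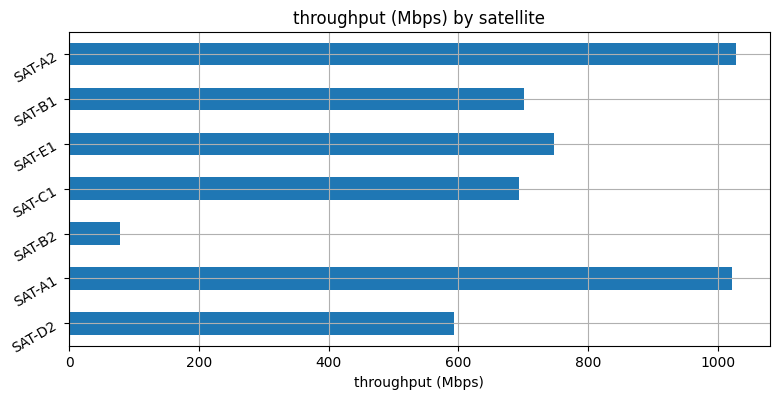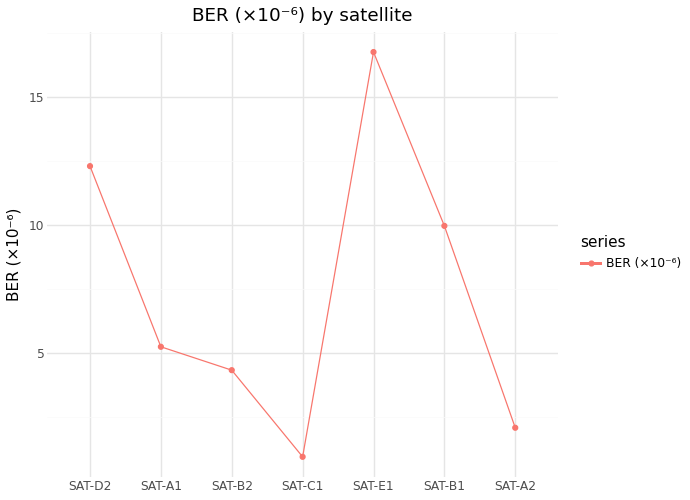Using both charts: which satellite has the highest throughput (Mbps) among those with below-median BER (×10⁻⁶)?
Chart 2 median BER (×10⁻⁶) ≈ 6; below-median satellites: SAT-B2, SAT-C1, SAT-A2. Among those, SAT-A2 has the highest throughput (Mbps) (≈ 1000).

SAT-A2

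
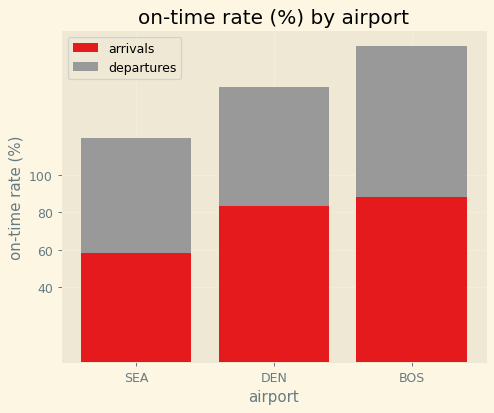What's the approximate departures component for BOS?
≈ 80

departures top ≈ 160, bottom ≈ 80; segment ≈ 80.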